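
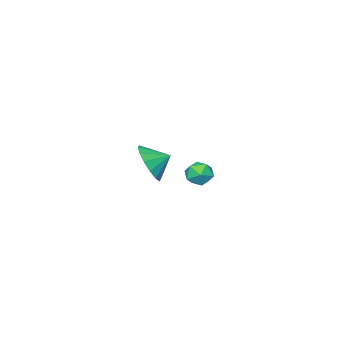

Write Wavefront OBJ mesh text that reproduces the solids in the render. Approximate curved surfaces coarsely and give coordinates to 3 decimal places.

v -2.219 -3.417 -2.532
v -1.784 -3.967 -2.171
v -3.236 -3.773 -1.849
v -2.801 -4.323 -1.488
v -2.667 -3.559 -1.346
v -2.039 -3.339 -1.768
v -2.981 -4.401 -2.252
v -2.353 -4.181 -2.674
v -2.255 -4.575 -1.998
v -2.061 -4.055 -1.438
v -2.959 -3.685 -2.582
v -2.765 -3.165 -2.022
v 3.442 -1.063 1.653
v 4.079 -0.994 2.522
v 2.758 -0.457 2.107
v 4.237 -0.57 2.193
v 4.181 -0.279 1.719
v 3.928 -0.197 1.228
v 3.544 -0.348 0.851
v 3.133 -0.69 0.688
v 2.804 -1.132 0.784
v 2.647 -1.556 1.113
v 2.702 -1.847 1.587
v 2.956 -1.929 2.079
v 3.34 -1.778 2.456
v 3.751 -1.436 2.619
f 1 12 6
f 1 6 2
f 1 2 8
f 1 8 11
f 1 11 12
f 2 6 10
f 6 12 5
f 12 11 3
f 11 8 7
f 8 2 9
f 4 10 5
f 4 5 3
f 4 3 7
f 4 7 9
f 4 9 10
f 5 10 6
f 3 5 12
f 7 3 11
f 9 7 8
f 10 9 2
f 14 13 16
f 14 16 15
f 16 13 17
f 16 17 15
f 17 13 18
f 17 18 15
f 18 13 19
f 18 19 15
f 19 13 20
f 19 20 15
f 20 13 21
f 20 21 15
f 21 13 22
f 21 22 15
f 22 13 23
f 22 23 15
f 23 13 24
f 23 24 15
f 24 13 25
f 24 25 15
f 25 13 26
f 25 26 15
f 26 13 14
f 26 14 15



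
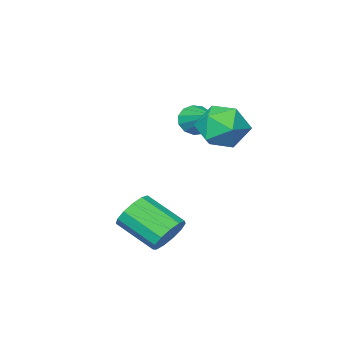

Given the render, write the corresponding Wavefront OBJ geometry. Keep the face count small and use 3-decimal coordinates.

v 3.089 1 -0.187
v 3.716 0.989 -0.651
v 4.297 -0.311 0.162
v 3.671 -0.3 0.627
v 3.818 1.248 -0.311
v 4.4 -0.052 0.502
v 3.689 1.428 0.068
v 4.271 0.128 0.882
v 3.37 1.472 0.367
v 3.951 0.172 1.181
v 2.961 1.366 0.49
v 3.543 0.066 1.303
v 2.593 1.144 0.398
v 3.175 -0.156 1.211
v 2.383 0.876 0.12
v 2.964 -0.424 0.934
v 2.397 0.648 -0.255
v 2.978 -0.652 0.559
v 2.631 0.531 -0.608
v 3.212 -0.769 0.205
v 3.01 0.563 -0.828
v 3.591 -0.737 -0.014
v 3.414 0.734 -0.844
v 3.996 -0.566 -0.03
v -0.324 0.767 3.775
v 0.389 0.724 3.047
v 0.371 -0.524 4.533
v 1.084 -0.567 3.805
v 1.072 0.214 4.46
v 0.642 1.012 3.992
v 0.118 -0.812 3.588
v -0.312 -0.014 3.12
v 0.662 -0.252 2.931
v 1.252 0.382 3.471
v -0.492 -0.182 4.109
v 0.098 0.452 4.649
v -0.521 -2.755 2.95
v -0.215 -3.076 3.452
v -0.159 -1.065 3.81
v 0.052 -3.002 3.195
v 0.136 -2.85 2.86
v 0.012 -2.667 2.554
v -0.281 -2.513 2.373
v -0.651 -2.435 2.376
v -0.979 -2.459 2.561
v -1.162 -2.576 2.869
v -1.141 -2.751 3.204
v -0.924 -2.927 3.457
v -0.578 -3.048 3.55
f 2 1 5
f 2 5 3
f 3 5 6
f 3 6 4
f 5 1 7
f 5 7 6
f 6 7 8
f 6 8 4
f 7 1 9
f 7 9 8
f 8 9 10
f 8 10 4
f 9 1 11
f 9 11 10
f 10 11 12
f 10 12 4
f 11 1 13
f 11 13 12
f 12 13 14
f 12 14 4
f 13 1 15
f 13 15 14
f 14 15 16
f 14 16 4
f 15 1 17
f 15 17 16
f 16 17 18
f 16 18 4
f 17 1 19
f 17 19 18
f 18 19 20
f 18 20 4
f 19 1 21
f 19 21 20
f 20 21 22
f 20 22 4
f 21 1 23
f 21 23 22
f 22 23 24
f 22 24 4
f 23 1 2
f 23 2 24
f 24 2 3
f 24 3 4
f 25 36 30
f 25 30 26
f 25 26 32
f 25 32 35
f 25 35 36
f 26 30 34
f 30 36 29
f 36 35 27
f 35 32 31
f 32 26 33
f 28 34 29
f 28 29 27
f 28 27 31
f 28 31 33
f 28 33 34
f 29 34 30
f 27 29 36
f 31 27 35
f 33 31 32
f 34 33 26
f 38 37 40
f 38 40 39
f 40 37 41
f 40 41 39
f 41 37 42
f 41 42 39
f 42 37 43
f 42 43 39
f 43 37 44
f 43 44 39
f 44 37 45
f 44 45 39
f 45 37 46
f 45 46 39
f 46 37 47
f 46 47 39
f 47 37 48
f 47 48 39
f 48 37 49
f 48 49 39
f 49 37 38
f 49 38 39



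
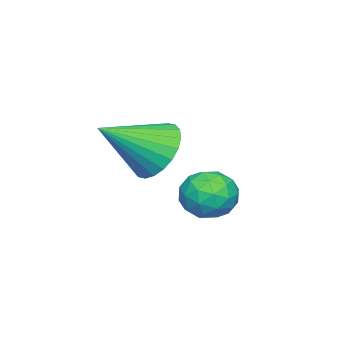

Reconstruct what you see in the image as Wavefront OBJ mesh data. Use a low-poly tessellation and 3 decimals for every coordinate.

v 0.089 -1.571 -3.229
v 0.526 -1.893 -4.069
v 1.291 -2.649 -2.191
v 0.74 -1.577 -3.989
v 0.854 -1.259 -3.792
v 0.852 -0.99 -3.51
v 0.734 -0.809 -3.185
v 0.517 -0.744 -2.867
v 0.236 -0.805 -2.604
v -0.069 -0.982 -2.437
v -0.349 -1.25 -2.39
v -0.562 -1.566 -2.47
v -0.677 -1.883 -2.667
v -0.675 -2.153 -2.949
v -0.557 -2.334 -3.273
v -0.34 -2.399 -3.591
v -0.058 -2.338 -3.854
v 0.246 -2.16 -4.022
v 1.978 1.328 -4.172
v 2.357 1.5 -3.489
v 1.723 0.14 -3.731
v 2.102 0.312 -3.048
v 1.406 0.667 -3.219
v 1.564 1.401 -3.492
v 2.516 0.239 -3.728
v 2.674 0.973 -4.001
v 2.689 0.827 -3.215
v 2.004 1.091 -2.901
v 2.076 0.549 -4.319
v 1.391 0.813 -4.005
v 2.19 1.518 -3.869
v 1.89 0.122 -3.351
v 1.481 0.33 -3.451
v 1.704 0.431 -3.05
v 1.724 1.46 -3.871
v 1.947 1.561 -3.47
v 1.388 1.071 -3.311
v 2.133 0.079 -3.75
v 2.356 0.18 -3.349
v 2.376 1.209 -4.17
v 2.599 1.31 -3.769
v 2.692 0.569 -3.909
v 2.608 1.224 -3.307
v 2.458 0.525 -3.048
v 2.701 0.483 -3.448
v 2.794 0.914 -3.608
v 2.205 1.379 -3.122
v 2.055 0.68 -2.863
v 1.646 0.889 -2.963
v 1.739 1.321 -3.124
v 2.401 0.983 -2.961
v 2.025 0.96 -4.357
v 1.875 0.261 -4.098
v 2.341 0.319 -4.096
v 2.434 0.751 -4.257
v 1.622 1.115 -4.172
v 1.472 0.416 -3.913
v 1.286 0.726 -3.612
v 1.379 1.157 -3.772
v 1.679 0.657 -4.259
f 2 1 4
f 2 4 3
f 4 1 5
f 4 5 3
f 5 1 6
f 5 6 3
f 6 1 7
f 6 7 3
f 7 1 8
f 7 8 3
f 8 1 9
f 8 9 3
f 9 1 10
f 9 10 3
f 10 1 11
f 10 11 3
f 11 1 12
f 11 12 3
f 12 1 13
f 12 13 3
f 13 1 14
f 13 14 3
f 14 1 15
f 14 15 3
f 15 1 16
f 15 16 3
f 16 1 17
f 16 17 3
f 17 1 18
f 17 18 3
f 18 1 2
f 18 2 3
f 19 56 35
f 56 30 59
f 35 59 24
f 56 59 35
f 19 35 31
f 35 24 36
f 31 36 20
f 35 36 31
f 19 31 40
f 31 20 41
f 40 41 26
f 31 41 40
f 19 40 52
f 40 26 55
f 52 55 29
f 40 55 52
f 19 52 56
f 52 29 60
f 56 60 30
f 52 60 56
f 20 36 47
f 36 24 50
f 47 50 28
f 36 50 47
f 24 59 37
f 59 30 58
f 37 58 23
f 59 58 37
f 30 60 57
f 60 29 53
f 57 53 21
f 60 53 57
f 29 55 54
f 55 26 42
f 54 42 25
f 55 42 54
f 26 41 46
f 41 20 43
f 46 43 27
f 41 43 46
f 22 48 34
f 48 28 49
f 34 49 23
f 48 49 34
f 22 34 32
f 34 23 33
f 32 33 21
f 34 33 32
f 22 32 39
f 32 21 38
f 39 38 25
f 32 38 39
f 22 39 44
f 39 25 45
f 44 45 27
f 39 45 44
f 22 44 48
f 44 27 51
f 48 51 28
f 44 51 48
f 23 49 37
f 49 28 50
f 37 50 24
f 49 50 37
f 21 33 57
f 33 23 58
f 57 58 30
f 33 58 57
f 25 38 54
f 38 21 53
f 54 53 29
f 38 53 54
f 27 45 46
f 45 25 42
f 46 42 26
f 45 42 46
f 28 51 47
f 51 27 43
f 47 43 20
f 51 43 47



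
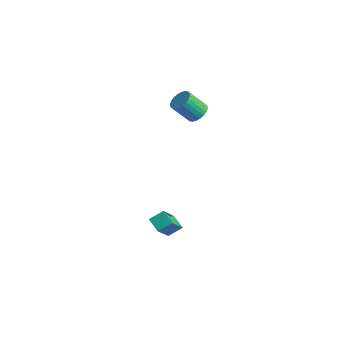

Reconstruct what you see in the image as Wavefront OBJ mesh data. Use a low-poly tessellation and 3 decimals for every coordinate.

v 1.161 3.376 2.389
v 1.591 3.64 2.799
v 1.009 2.968 3.841
v 0.579 2.704 3.431
v 1.404 3.812 2.806
v 0.822 3.139 3.848
v 1.18 3.917 2.749
v 0.598 3.245 3.791
v 0.954 3.94 2.637
v 0.372 3.268 3.679
v 0.759 3.877 2.488
v 0.177 3.205 3.53
v 0.625 3.738 2.323
v 0.043 3.066 3.365
v 0.573 3.544 2.169
v -0.009 2.871 3.211
v 0.61 3.324 2.048
v 0.028 2.652 3.09
v 0.731 3.112 1.979
v 0.149 2.44 3.021
v 0.918 2.941 1.972
v 0.336 2.268 3.014
v 1.142 2.835 2.029
v 0.56 2.163 3.071
v 1.368 2.812 2.141
v 0.786 2.14 3.183
v 1.563 2.875 2.29
v 0.981 2.203 3.332
v 1.697 3.014 2.455
v 1.115 2.342 3.497
v 1.749 3.209 2.609
v 1.167 2.536 3.651
v 1.712 3.428 2.73
v 1.13 2.756 3.772
v 2.401 -1.186 -2.513
v 2.714 -0.497 -2.084
v 1.79 0.109 -4.144
v 2.103 0.797 -3.715
v 3.157 -1.297 -2.885
v 3.47 -0.609 -2.456
v 2.546 -0.003 -4.516
v 2.859 0.686 -4.087
f 2 1 5
f 2 5 3
f 3 5 6
f 3 6 4
f 5 1 7
f 5 7 6
f 6 7 8
f 6 8 4
f 7 1 9
f 7 9 8
f 8 9 10
f 8 10 4
f 9 1 11
f 9 11 10
f 10 11 12
f 10 12 4
f 11 1 13
f 11 13 12
f 12 13 14
f 12 14 4
f 13 1 15
f 13 15 14
f 14 15 16
f 14 16 4
f 15 1 17
f 15 17 16
f 16 17 18
f 16 18 4
f 17 1 19
f 17 19 18
f 18 19 20
f 18 20 4
f 19 1 21
f 19 21 20
f 20 21 22
f 20 22 4
f 21 1 23
f 21 23 22
f 22 23 24
f 22 24 4
f 23 1 25
f 23 25 24
f 24 25 26
f 24 26 4
f 25 1 27
f 25 27 26
f 26 27 28
f 26 28 4
f 27 1 29
f 27 29 28
f 28 29 30
f 28 30 4
f 29 1 31
f 29 31 30
f 30 31 32
f 30 32 4
f 31 1 33
f 31 33 32
f 32 33 34
f 32 34 4
f 33 1 2
f 33 2 34
f 34 2 3
f 34 3 4
f 36 38 35
f 39 36 35
f 35 38 37
f 37 39 35
f 36 42 38
f 40 36 39
f 40 42 36
f 38 42 37
f 41 39 37
f 37 42 41
f 41 40 39
f 42 40 41



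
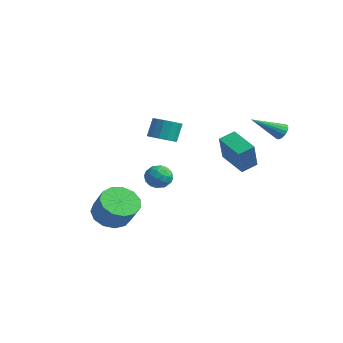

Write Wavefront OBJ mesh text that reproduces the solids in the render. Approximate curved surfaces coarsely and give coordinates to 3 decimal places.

v -1.03 -0.286 1.14
v -0.538 -0.814 1.463
v -0.719 -0.322 2.543
v -1.21 0.206 2.22
v -0.301 -0.498 1.359
v -0.481 -0.006 2.438
v -0.258 -0.125 1.196
v -0.439 0.367 2.275
v -0.423 0.205 1.018
v -0.603 0.697 2.098
v -0.75 0.403 0.873
v -0.93 0.895 1.953
v -1.152 0.416 0.8
v -1.332 0.908 1.879
v -1.521 0.242 0.817
v -1.702 0.734 1.897
v -1.759 -0.074 0.922
v -1.939 0.418 2.001
v -1.801 -0.447 1.085
v -1.982 0.045 2.164
v -1.637 -0.777 1.262
v -1.817 -0.285 2.342
v -1.31 -0.975 1.407
v -1.49 -0.483 2.487
v -0.908 -0.988 1.481
v -1.088 -0.496 2.56
v -3.115 1.509 -1.98
v -2.62 0.918 -2.261
v -3.94 1.302 -2.999
v -3.445 0.711 -3.28
v -3.866 0.597 -2.585
v -3.356 0.725 -1.956
v -3.204 1.495 -3.304
v -2.694 1.623 -2.675
v -2.675 0.91 -3.08
v -3.084 0.355 -2.635
v -3.476 1.865 -2.625
v -3.885 1.31 -2.18
v -2.795 1.232 -2.031
v -3.765 0.988 -3.229
v -4.013 0.921 -2.82
v -3.722 0.574 -2.986
v -3.228 1.118 -1.852
v -2.937 0.771 -2.017
v -3.669 0.582 -2.207
v -3.623 1.449 -3.243
v -3.332 1.102 -3.408
v -2.838 1.646 -2.274
v -2.547 1.299 -2.44
v -2.891 1.638 -3.053
v -2.536 0.88 -2.678
v -3.021 0.758 -3.276
v -2.88 1.219 -3.291
v -2.58 1.294 -2.921
v -2.777 0.554 -2.417
v -3.262 0.432 -3.015
v -3.509 0.365 -2.607
v -3.209 0.44 -2.237
v -2.809 0.549 -2.897
v -3.298 1.788 -2.245
v -3.783 1.666 -2.843
v -3.351 1.78 -3.023
v -3.051 1.855 -2.653
v -3.539 1.462 -1.984
v -4.024 1.34 -2.582
v -3.98 0.926 -2.339
v -3.68 1.001 -1.969
v -3.751 1.671 -2.363
v 3.927 3.478 2.305
v 4.101 3.699 2.742
v 3.313 2.002 3.295
v 3.867 3.782 2.722
v 3.647 3.796 2.606
v 3.491 3.737 2.422
v 3.435 3.619 2.21
v 3.492 3.468 2.02
v 3.648 3.319 1.896
v 3.868 3.207 1.865
v 4.101 3.157 1.935
v 4.295 3.18 2.09
v 4.404 3.272 2.294
v 4.404 3.41 2.5
v 4.295 3.565 2.662
v -1.347 -3.2 -3.508
v -0.549 -3.537 -4.169
v 0.425 -3.616 -2.953
v -0.373 -3.28 -2.292
v -0.515 -2.924 -4.156
v 0.459 -3.003 -2.94
v -0.746 -2.398 -3.937
v 0.228 -2.478 -2.721
v -1.168 -2.128 -3.582
v -0.194 -2.207 -2.366
v -1.646 -2.198 -3.203
v -0.672 -2.277 -1.987
v -2.03 -2.586 -2.921
v -1.056 -2.665 -1.705
v -2.196 -3.169 -2.826
v -1.222 -3.248 -1.61
v -2.093 -3.762 -2.947
v -1.12 -3.842 -1.731
v -1.754 -4.177 -3.246
v -0.78 -4.256 -2.03
v -1.285 -4.282 -3.629
v -0.311 -4.361 -2.412
v -0.835 -4.043 -3.973
v 0.139 -4.122 -2.757
v 1.139 1.927 0.067
v 1.746 1.227 1.657
v 1.247 2.814 0.417
v 1.854 2.115 2.006
v 2.686 1.965 -0.506
v 3.293 1.266 1.083
v 2.794 2.853 -0.157
v 3.401 2.153 1.433
f 2 1 5
f 2 5 3
f 3 5 6
f 3 6 4
f 5 1 7
f 5 7 6
f 6 7 8
f 6 8 4
f 7 1 9
f 7 9 8
f 8 9 10
f 8 10 4
f 9 1 11
f 9 11 10
f 10 11 12
f 10 12 4
f 11 1 13
f 11 13 12
f 12 13 14
f 12 14 4
f 13 1 15
f 13 15 14
f 14 15 16
f 14 16 4
f 15 1 17
f 15 17 16
f 16 17 18
f 16 18 4
f 17 1 19
f 17 19 18
f 18 19 20
f 18 20 4
f 19 1 21
f 19 21 20
f 20 21 22
f 20 22 4
f 21 1 23
f 21 23 22
f 22 23 24
f 22 24 4
f 23 1 25
f 23 25 24
f 24 25 26
f 24 26 4
f 25 1 2
f 25 2 26
f 26 2 3
f 26 3 4
f 27 64 43
f 64 38 67
f 43 67 32
f 64 67 43
f 27 43 39
f 43 32 44
f 39 44 28
f 43 44 39
f 27 39 48
f 39 28 49
f 48 49 34
f 39 49 48
f 27 48 60
f 48 34 63
f 60 63 37
f 48 63 60
f 27 60 64
f 60 37 68
f 64 68 38
f 60 68 64
f 28 44 55
f 44 32 58
f 55 58 36
f 44 58 55
f 32 67 45
f 67 38 66
f 45 66 31
f 67 66 45
f 38 68 65
f 68 37 61
f 65 61 29
f 68 61 65
f 37 63 62
f 63 34 50
f 62 50 33
f 63 50 62
f 34 49 54
f 49 28 51
f 54 51 35
f 49 51 54
f 30 56 42
f 56 36 57
f 42 57 31
f 56 57 42
f 30 42 40
f 42 31 41
f 40 41 29
f 42 41 40
f 30 40 47
f 40 29 46
f 47 46 33
f 40 46 47
f 30 47 52
f 47 33 53
f 52 53 35
f 47 53 52
f 30 52 56
f 52 35 59
f 56 59 36
f 52 59 56
f 31 57 45
f 57 36 58
f 45 58 32
f 57 58 45
f 29 41 65
f 41 31 66
f 65 66 38
f 41 66 65
f 33 46 62
f 46 29 61
f 62 61 37
f 46 61 62
f 35 53 54
f 53 33 50
f 54 50 34
f 53 50 54
f 36 59 55
f 59 35 51
f 55 51 28
f 59 51 55
f 70 69 72
f 70 72 71
f 72 69 73
f 72 73 71
f 73 69 74
f 73 74 71
f 74 69 75
f 74 75 71
f 75 69 76
f 75 76 71
f 76 69 77
f 76 77 71
f 77 69 78
f 77 78 71
f 78 69 79
f 78 79 71
f 79 69 80
f 79 80 71
f 80 69 81
f 80 81 71
f 81 69 82
f 81 82 71
f 82 69 83
f 82 83 71
f 83 69 70
f 83 70 71
f 85 84 88
f 85 88 86
f 86 88 89
f 86 89 87
f 88 84 90
f 88 90 89
f 89 90 91
f 89 91 87
f 90 84 92
f 90 92 91
f 91 92 93
f 91 93 87
f 92 84 94
f 92 94 93
f 93 94 95
f 93 95 87
f 94 84 96
f 94 96 95
f 95 96 97
f 95 97 87
f 96 84 98
f 96 98 97
f 97 98 99
f 97 99 87
f 98 84 100
f 98 100 99
f 99 100 101
f 99 101 87
f 100 84 102
f 100 102 101
f 101 102 103
f 101 103 87
f 102 84 104
f 102 104 103
f 103 104 105
f 103 105 87
f 104 84 106
f 104 106 105
f 105 106 107
f 105 107 87
f 106 84 85
f 106 85 107
f 107 85 86
f 107 86 87
f 109 111 108
f 112 109 108
f 108 111 110
f 110 112 108
f 109 115 111
f 113 109 112
f 113 115 109
f 111 115 110
f 114 112 110
f 110 115 114
f 114 113 112
f 115 113 114



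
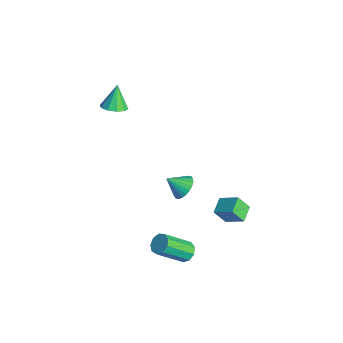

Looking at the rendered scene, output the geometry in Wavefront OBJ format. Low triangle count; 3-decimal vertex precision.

v 3.96 -0.341 -4.478
v 4.367 -0.653 -4.79
v 4.306 -2.051 -3.475
v 3.9 -1.739 -3.162
v 4.555 -0.408 -4.521
v 4.494 -1.805 -3.205
v 4.465 -0.131 -4.231
v 4.405 -1.528 -2.916
v 4.139 0.047 -4.057
v 4.079 -1.35 -2.741
v 3.73 0.044 -4.08
v 3.669 -1.354 -2.764
v 3.428 -0.14 -4.288
v 3.367 -1.537 -2.973
v 3.375 -0.418 -4.586
v 3.314 -1.815 -3.27
v 3.596 -0.66 -4.833
v 3.536 -2.057 -3.517
v 3.988 -0.753 -4.914
v 3.927 -2.15 -3.598
v 1.748 0.467 -1.584
v 2.237 0.711 -1.084
v 1.392 -0.307 -0.856
v 2.007 0.875 -1.023
v 1.738 0.976 -1.047
v 1.47 1 -1.153
v 1.245 0.943 -1.324
v 1.096 0.813 -1.535
v 1.047 0.631 -1.753
v 1.105 0.423 -1.946
v 1.26 0.222 -2.083
v 1.49 0.059 -2.144
v 1.759 -0.043 -2.12
v 2.027 -0.067 -2.014
v 2.252 -0.009 -1.843
v 2.401 0.12 -1.632
v 2.45 0.303 -1.414
v 2.392 0.51 -1.221
v -2.215 -1.608 2.19
v -1.837 -0.997 2.145
v -2.705 -1.212 3.43
v -2.237 -0.925 1.964
v -2.628 -1.113 1.869
v -2.862 -1.491 1.897
v -2.849 -1.913 2.037
v -2.594 -2.219 2.236
v -2.194 -2.291 2.417
v -1.802 -2.102 2.511
v -1.568 -1.725 2.483
v -1.581 -1.303 2.343
v 3.619 1.932 -3.259
v 3.411 1.375 -2.406
v 2.94 2.552 -3.021
v 2.731 1.994 -2.168
v 4.409 2.566 -2.652
v 4.2 2.008 -1.799
v 3.729 3.185 -2.414
v 3.521 2.628 -1.561
f 2 1 5
f 2 5 3
f 3 5 6
f 3 6 4
f 5 1 7
f 5 7 6
f 6 7 8
f 6 8 4
f 7 1 9
f 7 9 8
f 8 9 10
f 8 10 4
f 9 1 11
f 9 11 10
f 10 11 12
f 10 12 4
f 11 1 13
f 11 13 12
f 12 13 14
f 12 14 4
f 13 1 15
f 13 15 14
f 14 15 16
f 14 16 4
f 15 1 17
f 15 17 16
f 16 17 18
f 16 18 4
f 17 1 19
f 17 19 18
f 18 19 20
f 18 20 4
f 19 1 2
f 19 2 20
f 20 2 3
f 20 3 4
f 22 21 24
f 22 24 23
f 24 21 25
f 24 25 23
f 25 21 26
f 25 26 23
f 26 21 27
f 26 27 23
f 27 21 28
f 27 28 23
f 28 21 29
f 28 29 23
f 29 21 30
f 29 30 23
f 30 21 31
f 30 31 23
f 31 21 32
f 31 32 23
f 32 21 33
f 32 33 23
f 33 21 34
f 33 34 23
f 34 21 35
f 34 35 23
f 35 21 36
f 35 36 23
f 36 21 37
f 36 37 23
f 37 21 38
f 37 38 23
f 38 21 22
f 38 22 23
f 40 39 42
f 40 42 41
f 42 39 43
f 42 43 41
f 43 39 44
f 43 44 41
f 44 39 45
f 44 45 41
f 45 39 46
f 45 46 41
f 46 39 47
f 46 47 41
f 47 39 48
f 47 48 41
f 48 39 49
f 48 49 41
f 49 39 50
f 49 50 41
f 50 39 40
f 50 40 41
f 52 54 51
f 55 52 51
f 51 54 53
f 53 55 51
f 52 58 54
f 56 52 55
f 56 58 52
f 54 58 53
f 57 55 53
f 53 58 57
f 57 56 55
f 58 56 57



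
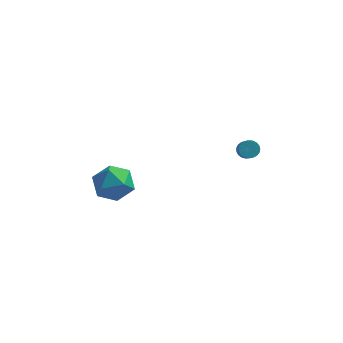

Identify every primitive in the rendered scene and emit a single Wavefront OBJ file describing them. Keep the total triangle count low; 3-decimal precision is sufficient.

v 3.052 1.905 1.148
v 3.552 1.862 0.976
v 3.847 0.631 2.14
v 3.348 0.675 2.312
v 3.57 2.016 1.133
v 3.866 0.785 2.297
v 3.5 2.15 1.293
v 3.795 0.919 2.457
v 3.352 2.242 1.427
v 3.647 1.011 2.592
v 3.152 2.276 1.514
v 3.447 1.045 2.678
v 2.935 2.245 1.537
v 3.23 1.014 2.701
v 2.738 2.156 1.493
v 3.033 0.925 2.657
v 2.595 2.024 1.389
v 2.891 0.793 2.553
v 2.532 1.871 1.244
v 2.828 0.64 2.408
v 2.559 1.724 1.081
v 2.854 0.493 2.246
v 2.671 1.609 0.931
v 2.966 0.378 2.095
v 2.848 1.544 0.818
v 3.144 0.313 1.982
v 3.062 1.543 0.762
v 3.357 0.312 1.926
v 3.273 1.603 0.772
v 3.569 0.372 1.937
v 3.446 1.717 0.848
v 3.742 0.486 2.012
v -3.837 1.14 -0.536
v -3.033 1.193 -1.423
v -3.887 -0.793 -0.697
v -3.083 -0.74 -1.584
v -2.756 -0.47 -0.463
v -2.725 0.724 -0.364
v -4.195 -0.324 -1.756
v -4.164 0.87 -1.657
v -3.254 0.288 -2.178
v -2.365 0.198 -1.379
v -4.555 0.202 -0.741
v -3.666 0.112 0.058
f 2 1 5
f 2 5 3
f 3 5 6
f 3 6 4
f 5 1 7
f 5 7 6
f 6 7 8
f 6 8 4
f 7 1 9
f 7 9 8
f 8 9 10
f 8 10 4
f 9 1 11
f 9 11 10
f 10 11 12
f 10 12 4
f 11 1 13
f 11 13 12
f 12 13 14
f 12 14 4
f 13 1 15
f 13 15 14
f 14 15 16
f 14 16 4
f 15 1 17
f 15 17 16
f 16 17 18
f 16 18 4
f 17 1 19
f 17 19 18
f 18 19 20
f 18 20 4
f 19 1 21
f 19 21 20
f 20 21 22
f 20 22 4
f 21 1 23
f 21 23 22
f 22 23 24
f 22 24 4
f 23 1 25
f 23 25 24
f 24 25 26
f 24 26 4
f 25 1 27
f 25 27 26
f 26 27 28
f 26 28 4
f 27 1 29
f 27 29 28
f 28 29 30
f 28 30 4
f 29 1 31
f 29 31 30
f 30 31 32
f 30 32 4
f 31 1 2
f 31 2 32
f 32 2 3
f 32 3 4
f 33 44 38
f 33 38 34
f 33 34 40
f 33 40 43
f 33 43 44
f 34 38 42
f 38 44 37
f 44 43 35
f 43 40 39
f 40 34 41
f 36 42 37
f 36 37 35
f 36 35 39
f 36 39 41
f 36 41 42
f 37 42 38
f 35 37 44
f 39 35 43
f 41 39 40
f 42 41 34



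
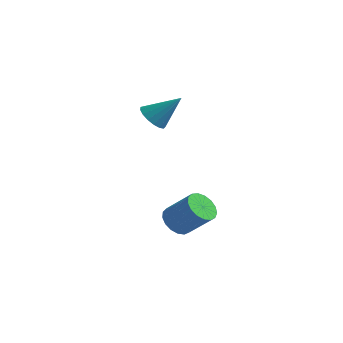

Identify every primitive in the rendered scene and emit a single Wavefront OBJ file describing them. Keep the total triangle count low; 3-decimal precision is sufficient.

v -1.775 -2.327 2.742
v -1.117 -2.424 2.196
v -0.585 -1.673 4.058
v -1.249 -2.041 2.125
v -1.501 -1.723 2.195
v -1.816 -1.544 2.39
v -2.121 -1.544 2.666
v -2.347 -1.724 2.96
v -2.442 -2.042 3.204
v -2.384 -2.425 3.342
v -2.186 -2.786 3.342
v -1.894 -3.042 3.206
v -1.574 -3.134 2.963
v -1.301 -3.041 2.669
v -1.136 -2.785 2.393
v 0.244 -3.535 -3.215
v 0.75 -3.032 -3.764
v 2.081 -2.942 -2.454
v 1.576 -3.445 -1.905
v 0.516 -2.744 -3.546
v 1.847 -2.653 -2.236
v 0.219 -2.636 -3.252
v 1.551 -2.546 -1.942
v -0.071 -2.735 -2.95
v 1.261 -2.644 -1.64
v -0.289 -3.017 -2.708
v 1.042 -2.926 -1.398
v -0.386 -3.418 -2.583
v 0.946 -3.327 -1.273
v -0.337 -3.846 -2.602
v 0.994 -3.755 -1.292
v -0.156 -4.202 -2.762
v 1.176 -4.111 -1.452
v 0.117 -4.406 -3.025
v 1.449 -4.315 -1.716
v 0.419 -4.41 -3.332
v 1.751 -4.32 -2.023
v 0.681 -4.214 -3.612
v 2.013 -4.124 -2.303
v 0.843 -3.863 -3.801
v 2.175 -3.772 -2.492
v 0.868 -3.436 -3.856
v 2.2 -3.345 -2.546
f 2 1 4
f 2 4 3
f 4 1 5
f 4 5 3
f 5 1 6
f 5 6 3
f 6 1 7
f 6 7 3
f 7 1 8
f 7 8 3
f 8 1 9
f 8 9 3
f 9 1 10
f 9 10 3
f 10 1 11
f 10 11 3
f 11 1 12
f 11 12 3
f 12 1 13
f 12 13 3
f 13 1 14
f 13 14 3
f 14 1 15
f 14 15 3
f 15 1 2
f 15 2 3
f 17 16 20
f 17 20 18
f 18 20 21
f 18 21 19
f 20 16 22
f 20 22 21
f 21 22 23
f 21 23 19
f 22 16 24
f 22 24 23
f 23 24 25
f 23 25 19
f 24 16 26
f 24 26 25
f 25 26 27
f 25 27 19
f 26 16 28
f 26 28 27
f 27 28 29
f 27 29 19
f 28 16 30
f 28 30 29
f 29 30 31
f 29 31 19
f 30 16 32
f 30 32 31
f 31 32 33
f 31 33 19
f 32 16 34
f 32 34 33
f 33 34 35
f 33 35 19
f 34 16 36
f 34 36 35
f 35 36 37
f 35 37 19
f 36 16 38
f 36 38 37
f 37 38 39
f 37 39 19
f 38 16 40
f 38 40 39
f 39 40 41
f 39 41 19
f 40 16 42
f 40 42 41
f 41 42 43
f 41 43 19
f 42 16 17
f 42 17 43
f 43 17 18
f 43 18 19



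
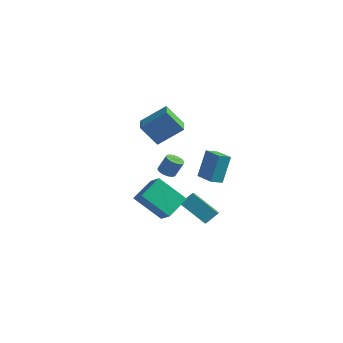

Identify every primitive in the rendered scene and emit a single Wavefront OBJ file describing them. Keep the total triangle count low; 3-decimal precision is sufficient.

v -2.876 3.696 -4.281
v -2.33 3.807 -4.529
v -1.897 4.094 -3.447
v -2.444 3.984 -3.199
v -2.482 4.083 -4.541
v -2.05 4.37 -3.459
v -2.74 4.256 -4.484
v -2.308 4.543 -3.402
v -3.035 4.278 -4.372
v -2.602 4.565 -3.29
v -3.287 4.145 -4.236
v -2.854 4.432 -3.154
v -3.429 3.892 -4.112
v -2.996 4.179 -3.03
v -3.423 3.586 -4.033
v -2.99 3.873 -2.951
v -3.27 3.31 -4.021
v -2.838 3.597 -2.939
v -3.012 3.137 -4.078
v -2.58 3.424 -2.996
v -2.718 3.115 -4.19
v -2.285 3.402 -3.108
v -2.466 3.248 -4.326
v -2.033 3.535 -3.244
v -2.324 3.501 -4.45
v -1.891 3.788 -3.368
v 0.934 1.428 -2.415
v 1.008 2.159 -0.609
v 1.269 2.137 -2.716
v 1.343 2.868 -0.91
v 2.217 0.892 -2.25
v 2.291 1.623 -0.444
v 2.552 1.601 -2.551
v 2.626 2.332 -0.745
v -2.099 -0.031 1.274
v -0.936 0.97 2.427
v -2.947 1.145 1.107
v -1.784 2.147 2.26
v -1.196 0.433 -0.04
v -0.033 1.435 1.113
v -2.044 1.61 -0.207
v -0.881 2.611 0.946
v 4.169 -2.558 -3.415
v 2.59 -2.754 -2.237
v 3.35 -1.199 -4.287
v 1.771 -1.395 -3.108
v 4.569 -1.905 -2.772
v 2.99 -2.101 -1.593
v 3.75 -0.546 -3.643
v 2.171 -0.742 -2.465
v 1.614 -5.011 -0.871
v 1.746 -3.544 -0.127
v 0.744 -4.583 -1.561
v 0.876 -3.116 -0.817
v 3.064 -4.404 -2.323
v 3.196 -2.937 -1.579
v 2.194 -3.976 -3.013
v 2.326 -2.509 -2.269
f 2 1 5
f 2 5 3
f 3 5 6
f 3 6 4
f 5 1 7
f 5 7 6
f 6 7 8
f 6 8 4
f 7 1 9
f 7 9 8
f 8 9 10
f 8 10 4
f 9 1 11
f 9 11 10
f 10 11 12
f 10 12 4
f 11 1 13
f 11 13 12
f 12 13 14
f 12 14 4
f 13 1 15
f 13 15 14
f 14 15 16
f 14 16 4
f 15 1 17
f 15 17 16
f 16 17 18
f 16 18 4
f 17 1 19
f 17 19 18
f 18 19 20
f 18 20 4
f 19 1 21
f 19 21 20
f 20 21 22
f 20 22 4
f 21 1 23
f 21 23 22
f 22 23 24
f 22 24 4
f 23 1 25
f 23 25 24
f 24 25 26
f 24 26 4
f 25 1 2
f 25 2 26
f 26 2 3
f 26 3 4
f 28 30 27
f 31 28 27
f 27 30 29
f 29 31 27
f 28 34 30
f 32 28 31
f 32 34 28
f 30 34 29
f 33 31 29
f 29 34 33
f 33 32 31
f 34 32 33
f 36 38 35
f 39 36 35
f 35 38 37
f 37 39 35
f 36 42 38
f 40 36 39
f 40 42 36
f 38 42 37
f 41 39 37
f 37 42 41
f 41 40 39
f 42 40 41
f 44 46 43
f 47 44 43
f 43 46 45
f 45 47 43
f 44 50 46
f 48 44 47
f 48 50 44
f 46 50 45
f 49 47 45
f 45 50 49
f 49 48 47
f 50 48 49
f 52 54 51
f 55 52 51
f 51 54 53
f 53 55 51
f 52 58 54
f 56 52 55
f 56 58 52
f 54 58 53
f 57 55 53
f 53 58 57
f 57 56 55
f 58 56 57



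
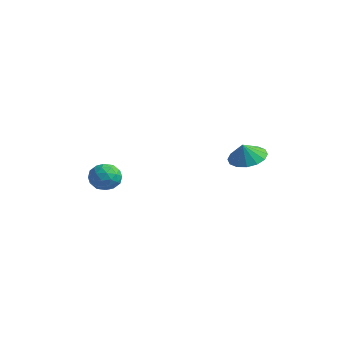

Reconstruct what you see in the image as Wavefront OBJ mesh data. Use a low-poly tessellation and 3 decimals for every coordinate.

v 3.412 3.9 2.683
v 4.394 4.21 2.701
v 3.528 3.48 3.617
v 4.119 4.612 2.917
v 3.654 4.824 3.07
v 3.125 4.788 3.119
v 2.672 4.515 3.052
v 2.418 4.076 2.886
v 2.43 3.591 2.666
v 2.705 3.189 2.45
v 3.17 2.977 2.297
v 3.699 3.012 2.248
v 4.152 3.286 2.315
v 4.406 3.724 2.481
v -3.458 0.142 -0.591
v -2.625 0.337 -0.185
v -3.835 -0.737 0.605
v -3.002 -0.542 1.011
v -3.658 0.135 0.927
v -3.425 0.678 0.188
v -3.035 -1.078 0.232
v -2.802 -0.535 -0.507
v -2.364 -0.417 0.323
v -2.749 0.333 0.753
v -3.711 -0.733 -0.333
v -4.096 0.017 0.097
v -3.008 0.317 -0.493
v -3.452 -0.717 0.913
v -3.837 -0.319 0.864
v -3.348 -0.204 1.102
v -3.479 0.517 -0.273
v -2.989 0.632 -0.035
v -3.596 0.513 0.619
v -3.471 -1.032 0.455
v -2.981 -0.917 0.693
v -3.112 -0.196 -0.682
v -2.623 -0.081 -0.444
v -2.864 -0.913 -0.199
v -2.366 -0.012 0.044
v -2.587 -0.529 0.747
v -2.606 -0.844 0.289
v -2.469 -0.525 -0.145
v -2.592 0.429 0.297
v -2.813 -0.088 1
v -3.199 0.31 0.951
v -3.062 0.629 0.516
v -2.438 -0.015 0.596
v -3.647 -0.312 -0.58
v -3.868 -0.829 0.123
v -3.398 -1.029 -0.096
v -3.261 -0.71 -0.531
v -3.873 0.129 -0.327
v -4.094 -0.388 0.376
v -3.991 0.125 0.565
v -3.854 0.444 0.131
v -4.022 -0.385 -0.176
f 2 1 4
f 2 4 3
f 4 1 5
f 4 5 3
f 5 1 6
f 5 6 3
f 6 1 7
f 6 7 3
f 7 1 8
f 7 8 3
f 8 1 9
f 8 9 3
f 9 1 10
f 9 10 3
f 10 1 11
f 10 11 3
f 11 1 12
f 11 12 3
f 12 1 13
f 12 13 3
f 13 1 14
f 13 14 3
f 14 1 2
f 14 2 3
f 15 52 31
f 52 26 55
f 31 55 20
f 52 55 31
f 15 31 27
f 31 20 32
f 27 32 16
f 31 32 27
f 15 27 36
f 27 16 37
f 36 37 22
f 27 37 36
f 15 36 48
f 36 22 51
f 48 51 25
f 36 51 48
f 15 48 52
f 48 25 56
f 52 56 26
f 48 56 52
f 16 32 43
f 32 20 46
f 43 46 24
f 32 46 43
f 20 55 33
f 55 26 54
f 33 54 19
f 55 54 33
f 26 56 53
f 56 25 49
f 53 49 17
f 56 49 53
f 25 51 50
f 51 22 38
f 50 38 21
f 51 38 50
f 22 37 42
f 37 16 39
f 42 39 23
f 37 39 42
f 18 44 30
f 44 24 45
f 30 45 19
f 44 45 30
f 18 30 28
f 30 19 29
f 28 29 17
f 30 29 28
f 18 28 35
f 28 17 34
f 35 34 21
f 28 34 35
f 18 35 40
f 35 21 41
f 40 41 23
f 35 41 40
f 18 40 44
f 40 23 47
f 44 47 24
f 40 47 44
f 19 45 33
f 45 24 46
f 33 46 20
f 45 46 33
f 17 29 53
f 29 19 54
f 53 54 26
f 29 54 53
f 21 34 50
f 34 17 49
f 50 49 25
f 34 49 50
f 23 41 42
f 41 21 38
f 42 38 22
f 41 38 42
f 24 47 43
f 47 23 39
f 43 39 16
f 47 39 43



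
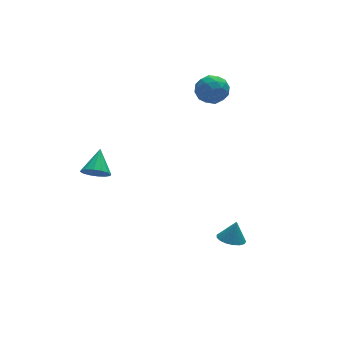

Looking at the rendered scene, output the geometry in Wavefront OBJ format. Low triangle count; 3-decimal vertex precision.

v 1.379 2.147 0.646
v 1.823 2.846 0.584
v 2.277 1.654 1.516
v 2.721 2.353 1.454
v 1.98 2.364 1.829
v 1.425 2.668 1.291
v 2.675 1.832 0.809
v 2.12 2.136 0.271
v 2.624 2.651 0.684
v 2.194 2.98 1.315
v 1.906 1.52 0.785
v 1.476 1.849 1.416
v 1.522 2.54 0.539
v 2.578 1.96 1.561
v 2.142 1.966 1.782
v 2.403 2.377 1.745
v 1.288 2.435 0.955
v 1.549 2.846 0.918
v 1.641 2.563 1.649
v 2.551 1.654 1.182
v 2.812 2.065 1.145
v 1.697 2.123 0.355
v 1.958 2.534 0.318
v 2.459 1.937 0.451
v 2.254 2.836 0.561
v 2.782 2.546 1.072
v 2.755 2.24 0.693
v 2.428 2.419 0.377
v 2.001 3.03 0.932
v 2.529 2.74 1.443
v 2.094 2.746 1.663
v 1.767 2.925 1.347
v 2.472 2.915 0.991
v 1.571 1.76 0.657
v 2.099 1.47 1.168
v 2.333 1.575 0.753
v 2.006 1.754 0.437
v 1.318 1.954 1.028
v 1.846 1.664 1.539
v 1.672 2.081 1.723
v 1.345 2.26 1.407
v 1.628 1.585 1.109
v 0.618 -3.588 -4.23
v 1.015 -4.101 -4.274
v 0.922 -3.432 -3.29
v 1.191 -3.862 -4.37
v 1.235 -3.561 -4.434
v 1.138 -3.266 -4.451
v 0.922 -3.045 -4.418
v 0.636 -2.948 -4.342
v 0.346 -2.997 -4.24
v 0.119 -3.182 -4.136
v 0.006 -3.46 -4.053
v 0.033 -3.767 -4.011
v 0.194 -4.033 -4.019
v 0.452 -4.197 -4.076
v 0.749 -4.221 -4.167
v -3.697 1.623 -2.582
v -3.096 1.264 -2.58
v -3.143 2.557 -1.798
v -3.071 1.487 -2.864
v -3.214 1.747 -3.073
v -3.486 1.973 -3.15
v -3.815 2.106 -3.075
v -4.112 2.109 -2.868
v -4.299 1.981 -2.584
v -4.324 1.758 -2.3
v -4.181 1.498 -2.091
v -3.909 1.272 -2.014
v -3.58 1.14 -2.089
v -3.283 1.137 -2.296
f 1 38 17
f 38 12 41
f 17 41 6
f 38 41 17
f 1 17 13
f 17 6 18
f 13 18 2
f 17 18 13
f 1 13 22
f 13 2 23
f 22 23 8
f 13 23 22
f 1 22 34
f 22 8 37
f 34 37 11
f 22 37 34
f 1 34 38
f 34 11 42
f 38 42 12
f 34 42 38
f 2 18 29
f 18 6 32
f 29 32 10
f 18 32 29
f 6 41 19
f 41 12 40
f 19 40 5
f 41 40 19
f 12 42 39
f 42 11 35
f 39 35 3
f 42 35 39
f 11 37 36
f 37 8 24
f 36 24 7
f 37 24 36
f 8 23 28
f 23 2 25
f 28 25 9
f 23 25 28
f 4 30 16
f 30 10 31
f 16 31 5
f 30 31 16
f 4 16 14
f 16 5 15
f 14 15 3
f 16 15 14
f 4 14 21
f 14 3 20
f 21 20 7
f 14 20 21
f 4 21 26
f 21 7 27
f 26 27 9
f 21 27 26
f 4 26 30
f 26 9 33
f 30 33 10
f 26 33 30
f 5 31 19
f 31 10 32
f 19 32 6
f 31 32 19
f 3 15 39
f 15 5 40
f 39 40 12
f 15 40 39
f 7 20 36
f 20 3 35
f 36 35 11
f 20 35 36
f 9 27 28
f 27 7 24
f 28 24 8
f 27 24 28
f 10 33 29
f 33 9 25
f 29 25 2
f 33 25 29
f 44 43 46
f 44 46 45
f 46 43 47
f 46 47 45
f 47 43 48
f 47 48 45
f 48 43 49
f 48 49 45
f 49 43 50
f 49 50 45
f 50 43 51
f 50 51 45
f 51 43 52
f 51 52 45
f 52 43 53
f 52 53 45
f 53 43 54
f 53 54 45
f 54 43 55
f 54 55 45
f 55 43 56
f 55 56 45
f 56 43 57
f 56 57 45
f 57 43 44
f 57 44 45
f 59 58 61
f 59 61 60
f 61 58 62
f 61 62 60
f 62 58 63
f 62 63 60
f 63 58 64
f 63 64 60
f 64 58 65
f 64 65 60
f 65 58 66
f 65 66 60
f 66 58 67
f 66 67 60
f 67 58 68
f 67 68 60
f 68 58 69
f 68 69 60
f 69 58 70
f 69 70 60
f 70 58 71
f 70 71 60
f 71 58 59
f 71 59 60



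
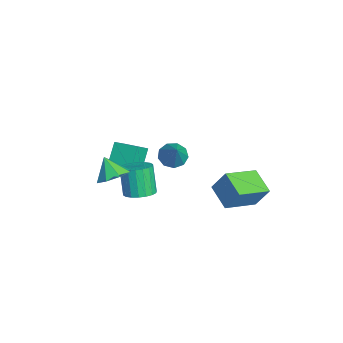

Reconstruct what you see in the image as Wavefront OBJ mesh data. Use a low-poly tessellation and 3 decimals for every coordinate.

v 0.455 0.392 -0.634
v 0.91 -0.146 -1.013
v 1.585 0.428 0.674
v 1.06 0.36 -1.157
v 0.926 0.881 -1.056
v 0.572 1.173 -0.758
v 0.163 1.1 -0.402
v -0.11 0.695 -0.155
v -0.119 0.148 -0.132
v 0.141 -0.285 -0.344
v 0.547 -0.401 -0.692
v 2.539 -2.875 -0.271
v 3.335 -3.338 0.034
v 1.901 -3.285 0.771
v 3.298 -2.64 0.286
v 2.817 -2.08 0.212
v 2.173 -1.985 -0.146
v 1.744 -2.411 -0.576
v 1.781 -3.109 -0.828
v 2.262 -3.669 -0.754
v 2.906 -3.764 -0.397
v -2.701 -2.114 -3.783
v -3.556 -1.632 -2.596
v -1.871 -0.982 -3.644
v -2.726 -0.501 -2.457
v -1.954 -2.759 -2.983
v -2.809 -2.278 -1.796
v -1.124 -1.628 -2.844
v -1.979 -1.146 -1.657
v 2.793 2.019 -1.45
v 3.126 2.666 -0.208
v 1.889 3.739 -2.104
v 2.222 4.386 -0.862
v 4.138 2.494 -2.058
v 4.471 3.141 -0.816
v 3.234 4.214 -2.712
v 3.567 4.861 -1.47
v 0.344 -1.324 -3.564
v 1.145 -1.482 -3.234
v 0.456 -1.574 -1.606
v -0.344 -1.416 -1.936
v 1.121 -1.091 -3.222
v 0.432 -1.184 -1.594
v 0.944 -0.746 -3.278
v 0.255 -0.839 -1.65
v 0.647 -0.516 -3.39
v -0.041 -0.609 -1.762
v 0.291 -0.446 -3.537
v -0.398 -0.538 -1.909
v -0.054 -0.549 -3.689
v -0.743 -0.642 -2.061
v -0.321 -0.806 -3.816
v -1.01 -0.899 -2.188
v -0.456 -1.166 -3.894
v -1.145 -1.258 -2.266
v -0.432 -1.556 -3.906
v -1.121 -1.649 -2.278
v -0.255 -1.901 -3.85
v -0.944 -1.994 -2.222
v 0.041 -2.131 -3.738
v -0.647 -2.224 -2.11
v 0.398 -2.202 -3.591
v -0.291 -2.294 -1.963
v 0.743 -2.098 -3.439
v 0.054 -2.191 -1.811
v 1.01 -1.841 -3.312
v 0.321 -1.934 -1.684
f 2 1 4
f 2 4 3
f 4 1 5
f 4 5 3
f 5 1 6
f 5 6 3
f 6 1 7
f 6 7 3
f 7 1 8
f 7 8 3
f 8 1 9
f 8 9 3
f 9 1 10
f 9 10 3
f 10 1 11
f 10 11 3
f 11 1 2
f 11 2 3
f 13 12 15
f 13 15 14
f 15 12 16
f 15 16 14
f 16 12 17
f 16 17 14
f 17 12 18
f 17 18 14
f 18 12 19
f 18 19 14
f 19 12 20
f 19 20 14
f 20 12 21
f 20 21 14
f 21 12 13
f 21 13 14
f 23 25 22
f 26 23 22
f 22 25 24
f 24 26 22
f 23 29 25
f 27 23 26
f 27 29 23
f 25 29 24
f 28 26 24
f 24 29 28
f 28 27 26
f 29 27 28
f 31 33 30
f 34 31 30
f 30 33 32
f 32 34 30
f 31 37 33
f 35 31 34
f 35 37 31
f 33 37 32
f 36 34 32
f 32 37 36
f 36 35 34
f 37 35 36
f 39 38 42
f 39 42 40
f 40 42 43
f 40 43 41
f 42 38 44
f 42 44 43
f 43 44 45
f 43 45 41
f 44 38 46
f 44 46 45
f 45 46 47
f 45 47 41
f 46 38 48
f 46 48 47
f 47 48 49
f 47 49 41
f 48 38 50
f 48 50 49
f 49 50 51
f 49 51 41
f 50 38 52
f 50 52 51
f 51 52 53
f 51 53 41
f 52 38 54
f 52 54 53
f 53 54 55
f 53 55 41
f 54 38 56
f 54 56 55
f 55 56 57
f 55 57 41
f 56 38 58
f 56 58 57
f 57 58 59
f 57 59 41
f 58 38 60
f 58 60 59
f 59 60 61
f 59 61 41
f 60 38 62
f 60 62 61
f 61 62 63
f 61 63 41
f 62 38 64
f 62 64 63
f 63 64 65
f 63 65 41
f 64 38 66
f 64 66 65
f 65 66 67
f 65 67 41
f 66 38 39
f 66 39 67
f 67 39 40
f 67 40 41



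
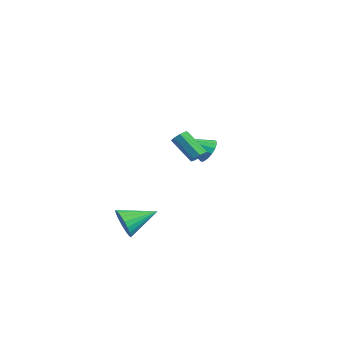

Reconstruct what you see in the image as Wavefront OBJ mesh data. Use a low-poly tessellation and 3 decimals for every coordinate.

v 2.6 -4.925 -2.286
v 3.16 -4.794 -3.14
v 3.12 -3.035 -1.654
v 2.777 -4.648 -3.262
v 2.362 -4.55 -3.215
v 1.989 -4.516 -3.007
v 1.722 -4.554 -2.675
v 1.606 -4.655 -2.275
v 1.662 -4.804 -1.877
v 1.881 -4.973 -1.55
v 2.223 -5.134 -1.35
v 2.631 -5.259 -1.312
v 3.034 -5.326 -1.442
v 3.361 -5.324 -1.718
v 3.557 -5.253 -2.092
v 3.587 -5.125 -2.5
v 3.447 -4.963 -2.87
v -1.312 3.458 -0.273
v -0.611 2.934 -0.486
v -2.148 1.882 0.853
v -0.488 3.129 -0.122
v -0.553 3.399 0.207
v -0.792 3.682 0.426
v -1.15 3.915 0.485
v -1.545 4.042 0.37
v -1.887 4.036 0.107
v -2.097 3.897 -0.242
v -2.127 3.658 -0.599
v -1.97 3.372 -0.881
v -1.662 3.107 -1.024
v -1.274 2.922 -0.995
v -0.895 2.859 -0.801
v 4.555 -1.273 2.643
v 4.876 -1.082 3.047
v 3.605 -1.516 4.261
v 3.285 -1.707 3.857
v 4.623 -0.786 2.888
v 3.352 -1.219 4.102
v 4.331 -0.775 2.586
v 3.06 -1.208 3.8
v 4.17 -1.056 2.317
v 2.899 -1.489 3.531
v 4.235 -1.464 2.239
v 2.964 -1.898 3.453
v 4.488 -1.761 2.398
v 3.217 -2.194 3.612
v 4.78 -1.772 2.7
v 3.509 -2.205 3.914
v 4.941 -1.491 2.969
v 3.67 -1.924 4.183
f 2 1 4
f 2 4 3
f 4 1 5
f 4 5 3
f 5 1 6
f 5 6 3
f 6 1 7
f 6 7 3
f 7 1 8
f 7 8 3
f 8 1 9
f 8 9 3
f 9 1 10
f 9 10 3
f 10 1 11
f 10 11 3
f 11 1 12
f 11 12 3
f 12 1 13
f 12 13 3
f 13 1 14
f 13 14 3
f 14 1 15
f 14 15 3
f 15 1 16
f 15 16 3
f 16 1 17
f 16 17 3
f 17 1 2
f 17 2 3
f 19 18 21
f 19 21 20
f 21 18 22
f 21 22 20
f 22 18 23
f 22 23 20
f 23 18 24
f 23 24 20
f 24 18 25
f 24 25 20
f 25 18 26
f 25 26 20
f 26 18 27
f 26 27 20
f 27 18 28
f 27 28 20
f 28 18 29
f 28 29 20
f 29 18 30
f 29 30 20
f 30 18 31
f 30 31 20
f 31 18 32
f 31 32 20
f 32 18 19
f 32 19 20
f 34 33 37
f 34 37 35
f 35 37 38
f 35 38 36
f 37 33 39
f 37 39 38
f 38 39 40
f 38 40 36
f 39 33 41
f 39 41 40
f 40 41 42
f 40 42 36
f 41 33 43
f 41 43 42
f 42 43 44
f 42 44 36
f 43 33 45
f 43 45 44
f 44 45 46
f 44 46 36
f 45 33 47
f 45 47 46
f 46 47 48
f 46 48 36
f 47 33 49
f 47 49 48
f 48 49 50
f 48 50 36
f 49 33 34
f 49 34 50
f 50 34 35
f 50 35 36



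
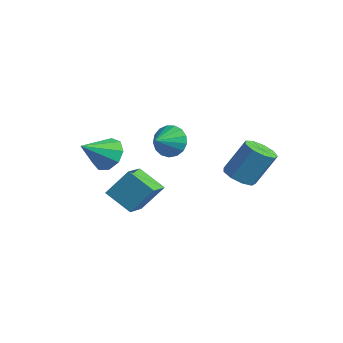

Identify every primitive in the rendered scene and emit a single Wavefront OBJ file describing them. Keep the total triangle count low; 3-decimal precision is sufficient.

v 1.612 1.246 -1.959
v 2.397 0.922 -1.974
v 2.794 1.81 -0.295
v 2.008 2.134 -0.281
v 2.389 1.437 -2.244
v 2.786 2.325 -0.566
v 2.017 1.862 -2.381
v 2.414 2.75 -0.703
v 1.456 1.999 -2.321
v 1.853 2.887 -0.642
v 0.967 1.784 -2.091
v 1.364 2.672 -0.413
v 0.78 1.317 -1.8
v 1.177 2.205 -0.121
v 0.982 0.817 -1.583
v 1.379 1.705 0.095
v 1.478 0.517 -1.542
v 1.875 1.405 0.136
v 2.038 0.559 -1.697
v 2.435 1.447 -0.018
v -0.533 -4.365 -2.575
v -0.083 -3.426 -1.256
v -1.381 -3.362 -2.999
v -0.932 -2.424 -1.68
v 0.632 -3.736 -3.42
v 1.081 -2.798 -2.101
v -0.217 -2.734 -3.844
v 0.233 -1.795 -2.525
v -1.125 -0.771 -0.394
v -0.468 -0.769 -1.052
v -0.675 -1.789 0.054
v -0.284 -0.541 -0.717
v -0.292 -0.365 -0.308
v -0.492 -0.282 0.081
v -0.836 -0.311 0.362
v -1.247 -0.446 0.469
v -1.63 -0.654 0.379
v -1.897 -0.89 0.112
v -1.987 -1.098 -0.271
v -1.88 -1.231 -0.682
v -1.6 -1.259 -1.027
v -1.211 -1.175 -1.227
v -0.802 -0.998 -1.236
v -2.566 -3.204 -1.277
v -1.595 -3.134 -1.387
v -2.354 -4.656 -0.323
v -1.788 -2.802 -0.838
v -2.346 -2.657 -0.494
v -3.006 -2.769 -0.517
v -3.461 -3.084 -0.896
v -3.497 -3.456 -1.453
v -3.097 -3.709 -1.927
v -2.449 -3.727 -2.098
v -1.856 -3.5 -1.884
f 2 1 5
f 2 5 3
f 3 5 6
f 3 6 4
f 5 1 7
f 5 7 6
f 6 7 8
f 6 8 4
f 7 1 9
f 7 9 8
f 8 9 10
f 8 10 4
f 9 1 11
f 9 11 10
f 10 11 12
f 10 12 4
f 11 1 13
f 11 13 12
f 12 13 14
f 12 14 4
f 13 1 15
f 13 15 14
f 14 15 16
f 14 16 4
f 15 1 17
f 15 17 16
f 16 17 18
f 16 18 4
f 17 1 19
f 17 19 18
f 18 19 20
f 18 20 4
f 19 1 2
f 19 2 20
f 20 2 3
f 20 3 4
f 22 24 21
f 25 22 21
f 21 24 23
f 23 25 21
f 22 28 24
f 26 22 25
f 26 28 22
f 24 28 23
f 27 25 23
f 23 28 27
f 27 26 25
f 28 26 27
f 30 29 32
f 30 32 31
f 32 29 33
f 32 33 31
f 33 29 34
f 33 34 31
f 34 29 35
f 34 35 31
f 35 29 36
f 35 36 31
f 36 29 37
f 36 37 31
f 37 29 38
f 37 38 31
f 38 29 39
f 38 39 31
f 39 29 40
f 39 40 31
f 40 29 41
f 40 41 31
f 41 29 42
f 41 42 31
f 42 29 43
f 42 43 31
f 43 29 30
f 43 30 31
f 45 44 47
f 45 47 46
f 47 44 48
f 47 48 46
f 48 44 49
f 48 49 46
f 49 44 50
f 49 50 46
f 50 44 51
f 50 51 46
f 51 44 52
f 51 52 46
f 52 44 53
f 52 53 46
f 53 44 54
f 53 54 46
f 54 44 45
f 54 45 46



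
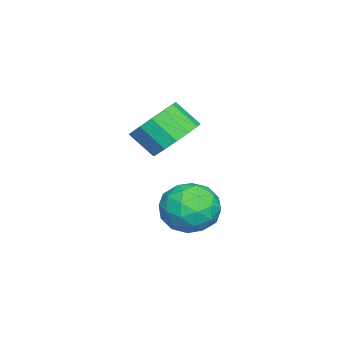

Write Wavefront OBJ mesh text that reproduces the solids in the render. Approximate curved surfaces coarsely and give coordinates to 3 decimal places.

v -2.545 0.058 -0.454
v -1.802 -0.015 0.111
v -2.558 -1.445 -0.631
v -1.815 -1.518 -0.066
v -2.644 -1.261 0.283
v -2.636 -0.332 0.392
v -1.724 -1.128 -0.912
v -1.716 -0.199 -0.803
v -1.294 -0.748 -0.173
v -1.863 -0.83 0.566
v -2.497 -0.63 -1.086
v -3.066 -0.712 -0.347
v -2.172 0.154 -0.156
v -2.188 -1.614 -0.364
v -2.675 -1.462 -0.159
v -2.238 -1.505 0.173
v -2.662 -0.032 0.01
v -2.226 -0.075 0.341
v -2.721 -0.808 0.442
v -2.134 -1.385 -0.861
v -1.698 -1.428 -0.53
v -2.122 0.045 -0.693
v -1.685 0.002 -0.361
v -1.639 -0.652 -0.962
v -1.437 -0.32 0.009
v -1.445 -1.204 -0.095
v -1.391 -0.975 -0.592
v -1.387 -0.429 -0.528
v -1.771 -0.368 0.443
v -1.779 -1.252 0.339
v -2.267 -1.101 0.544
v -2.262 -0.555 0.609
v -1.473 -0.799 0.276
v -2.581 -0.208 -0.859
v -2.589 -1.092 -0.963
v -2.098 -0.905 -1.129
v -2.093 -0.359 -1.064
v -2.915 -0.256 -0.425
v -2.923 -1.14 -0.529
v -2.973 -1.031 0.008
v -2.969 -0.485 0.072
v -2.887 -0.661 -0.796
v -2.543 -1.193 2.164
v -1.775 -0.991 2.493
v -1.888 -1.726 3.206
v -2.657 -1.927 2.876
v -2.065 -0.734 2.712
v -2.178 -1.469 3.425
v -2.483 -0.6 2.784
v -2.596 -1.335 3.497
v -2.918 -0.625 2.69
v -3.031 -1.359 3.403
v -3.252 -0.801 2.455
v -3.365 -1.536 3.167
v -3.396 -1.083 2.141
v -3.509 -1.818 2.854
v -3.312 -1.394 1.834
v -3.425 -2.129 2.547
v -3.022 -1.651 1.615
v -3.135 -2.386 2.328
v -2.604 -1.785 1.543
v -2.717 -2.52 2.256
v -2.169 -1.761 1.637
v -2.282 -2.495 2.35
v -1.835 -1.584 1.873
v -1.948 -2.319 2.585
v -1.691 -1.302 2.186
v -1.804 -2.037 2.899
f 1 38 17
f 38 12 41
f 17 41 6
f 38 41 17
f 1 17 13
f 17 6 18
f 13 18 2
f 17 18 13
f 1 13 22
f 13 2 23
f 22 23 8
f 13 23 22
f 1 22 34
f 22 8 37
f 34 37 11
f 22 37 34
f 1 34 38
f 34 11 42
f 38 42 12
f 34 42 38
f 2 18 29
f 18 6 32
f 29 32 10
f 18 32 29
f 6 41 19
f 41 12 40
f 19 40 5
f 41 40 19
f 12 42 39
f 42 11 35
f 39 35 3
f 42 35 39
f 11 37 36
f 37 8 24
f 36 24 7
f 37 24 36
f 8 23 28
f 23 2 25
f 28 25 9
f 23 25 28
f 4 30 16
f 30 10 31
f 16 31 5
f 30 31 16
f 4 16 14
f 16 5 15
f 14 15 3
f 16 15 14
f 4 14 21
f 14 3 20
f 21 20 7
f 14 20 21
f 4 21 26
f 21 7 27
f 26 27 9
f 21 27 26
f 4 26 30
f 26 9 33
f 30 33 10
f 26 33 30
f 5 31 19
f 31 10 32
f 19 32 6
f 31 32 19
f 3 15 39
f 15 5 40
f 39 40 12
f 15 40 39
f 7 20 36
f 20 3 35
f 36 35 11
f 20 35 36
f 9 27 28
f 27 7 24
f 28 24 8
f 27 24 28
f 10 33 29
f 33 9 25
f 29 25 2
f 33 25 29
f 44 43 47
f 44 47 45
f 45 47 48
f 45 48 46
f 47 43 49
f 47 49 48
f 48 49 50
f 48 50 46
f 49 43 51
f 49 51 50
f 50 51 52
f 50 52 46
f 51 43 53
f 51 53 52
f 52 53 54
f 52 54 46
f 53 43 55
f 53 55 54
f 54 55 56
f 54 56 46
f 55 43 57
f 55 57 56
f 56 57 58
f 56 58 46
f 57 43 59
f 57 59 58
f 58 59 60
f 58 60 46
f 59 43 61
f 59 61 60
f 60 61 62
f 60 62 46
f 61 43 63
f 61 63 62
f 62 63 64
f 62 64 46
f 63 43 65
f 63 65 64
f 64 65 66
f 64 66 46
f 65 43 67
f 65 67 66
f 66 67 68
f 66 68 46
f 67 43 44
f 67 44 68
f 68 44 45
f 68 45 46



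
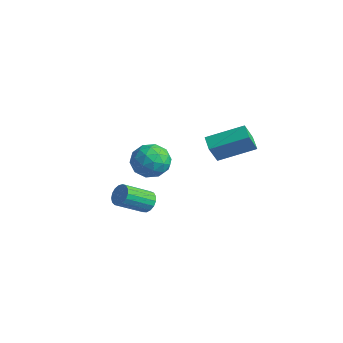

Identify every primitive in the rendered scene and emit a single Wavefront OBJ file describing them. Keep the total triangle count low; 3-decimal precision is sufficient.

v 3.477 -0.978 2.479
v 3.673 -1.708 3.716
v 2.708 -0.606 2.82
v 2.904 -1.336 4.057
v 4.616 0.656 3.263
v 4.812 -0.074 4.5
v 3.847 1.028 3.604
v 4.043 0.298 4.841
v -3.619 0.141 -1.43
v -2.796 0.778 -0.857
v -2.704 -1.478 -0.943
v -1.881 -0.841 -0.37
v -2.988 -0.902 0.057
v -3.554 0.098 -0.244
v -1.946 -0.798 -1.556
v -2.512 0.202 -1.857
v -1.762 0.198 -0.935
v -2.406 0.133 0.062
v -3.094 -0.833 -1.862
v -3.738 -0.898 -0.865
v -3.288 0.602 -1.186
v -2.212 -1.302 -0.614
v -2.863 -1.338 -0.363
v -2.379 -0.963 -0.026
v -3.733 0.202 -0.826
v -3.249 0.577 -0.489
v -3.362 -0.411 0.048
v -2.251 -1.277 -1.311
v -1.767 -0.902 -0.974
v -3.121 0.263 -1.774
v -2.637 0.638 -1.437
v -2.138 -0.289 -1.848
v -2.197 0.635 -0.895
v -1.659 -0.316 -0.609
v -1.697 -0.291 -1.306
v -2.03 0.297 -1.483
v -2.575 0.597 -0.309
v -2.037 -0.354 -0.023
v -2.688 -0.391 0.228
v -3.02 0.198 0.051
v -1.967 0.256 -0.355
v -3.463 -0.346 -1.777
v -2.925 -1.297 -1.491
v -2.48 -0.898 -1.851
v -2.812 -0.309 -2.028
v -3.841 -0.384 -1.191
v -3.303 -1.335 -0.905
v -3.47 -0.997 -0.317
v -3.803 -0.409 -0.494
v -3.533 -0.956 -1.445
v -1.543 -1.518 -3.048
v -1.138 -1.906 -3.482
v -1.532 -3.451 -2.467
v -1.937 -3.062 -2.032
v -0.923 -1.803 -3.241
v -1.316 -3.348 -2.226
v -0.849 -1.634 -2.955
v -1.242 -3.179 -1.94
v -0.934 -1.438 -2.691
v -1.328 -2.983 -1.676
v -1.159 -1.261 -2.508
v -1.553 -2.806 -1.493
v -1.472 -1.142 -2.449
v -1.866 -2.687 -1.434
v -1.801 -1.11 -2.527
v -2.195 -2.655 -1.512
v -2.071 -1.17 -2.724
v -2.465 -2.715 -1.709
v -2.22 -1.311 -2.995
v -2.614 -2.856 -1.98
v -2.214 -1.498 -3.279
v -2.608 -3.043 -2.263
v -2.055 -1.69 -3.509
v -2.448 -3.235 -2.494
v -1.778 -1.843 -3.634
v -2.171 -3.388 -2.618
v -1.447 -1.921 -3.624
v -1.84 -3.466 -2.609
f 2 4 1
f 5 2 1
f 1 4 3
f 3 5 1
f 2 8 4
f 6 2 5
f 6 8 2
f 4 8 3
f 7 5 3
f 3 8 7
f 7 6 5
f 8 6 7
f 9 46 25
f 46 20 49
f 25 49 14
f 46 49 25
f 9 25 21
f 25 14 26
f 21 26 10
f 25 26 21
f 9 21 30
f 21 10 31
f 30 31 16
f 21 31 30
f 9 30 42
f 30 16 45
f 42 45 19
f 30 45 42
f 9 42 46
f 42 19 50
f 46 50 20
f 42 50 46
f 10 26 37
f 26 14 40
f 37 40 18
f 26 40 37
f 14 49 27
f 49 20 48
f 27 48 13
f 49 48 27
f 20 50 47
f 50 19 43
f 47 43 11
f 50 43 47
f 19 45 44
f 45 16 32
f 44 32 15
f 45 32 44
f 16 31 36
f 31 10 33
f 36 33 17
f 31 33 36
f 12 38 24
f 38 18 39
f 24 39 13
f 38 39 24
f 12 24 22
f 24 13 23
f 22 23 11
f 24 23 22
f 12 22 29
f 22 11 28
f 29 28 15
f 22 28 29
f 12 29 34
f 29 15 35
f 34 35 17
f 29 35 34
f 12 34 38
f 34 17 41
f 38 41 18
f 34 41 38
f 13 39 27
f 39 18 40
f 27 40 14
f 39 40 27
f 11 23 47
f 23 13 48
f 47 48 20
f 23 48 47
f 15 28 44
f 28 11 43
f 44 43 19
f 28 43 44
f 17 35 36
f 35 15 32
f 36 32 16
f 35 32 36
f 18 41 37
f 41 17 33
f 37 33 10
f 41 33 37
f 52 51 55
f 52 55 53
f 53 55 56
f 53 56 54
f 55 51 57
f 55 57 56
f 56 57 58
f 56 58 54
f 57 51 59
f 57 59 58
f 58 59 60
f 58 60 54
f 59 51 61
f 59 61 60
f 60 61 62
f 60 62 54
f 61 51 63
f 61 63 62
f 62 63 64
f 62 64 54
f 63 51 65
f 63 65 64
f 64 65 66
f 64 66 54
f 65 51 67
f 65 67 66
f 66 67 68
f 66 68 54
f 67 51 69
f 67 69 68
f 68 69 70
f 68 70 54
f 69 51 71
f 69 71 70
f 70 71 72
f 70 72 54
f 71 51 73
f 71 73 72
f 72 73 74
f 72 74 54
f 73 51 75
f 73 75 74
f 74 75 76
f 74 76 54
f 75 51 77
f 75 77 76
f 76 77 78
f 76 78 54
f 77 51 52
f 77 52 78
f 78 52 53
f 78 53 54



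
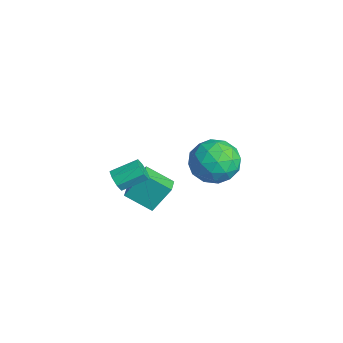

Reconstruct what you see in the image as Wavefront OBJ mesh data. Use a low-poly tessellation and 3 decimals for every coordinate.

v -0.965 2.98 -2.668
v -0.259 2.045 -2.868
v -1.601 2.155 -1.052
v -0.895 1.22 -1.252
v -0.421 2.271 -0.966
v -0.029 2.782 -1.964
v -1.831 1.418 -1.956
v -1.439 1.929 -2.954
v -0.795 1.08 -2.428
v 0.077 1.607 -1.816
v -1.937 2.593 -2.104
v -1.065 3.12 -1.492
v -0.556 2.585 -2.91
v -1.304 1.615 -1.01
v -1.025 2.233 -0.842
v -0.61 1.684 -0.959
v -0.421 3.018 -2.379
v -0.006 2.468 -2.496
v -0.101 2.601 -1.378
v -1.854 1.732 -1.424
v -1.439 1.182 -1.541
v -1.25 2.516 -2.961
v -0.835 1.967 -3.078
v -1.759 1.599 -2.542
v -0.456 1.468 -2.768
v -0.83 0.983 -1.819
v -1.38 1.1 -2.232
v -1.149 1.4 -2.819
v 0.056 1.778 -2.409
v -0.318 1.293 -1.459
v -0.039 1.911 -1.291
v 0.192 2.211 -1.878
v -0.259 1.211 -2.15
v -1.542 2.907 -2.461
v -1.916 2.422 -1.511
v -2.052 1.989 -2.042
v -1.821 2.289 -2.629
v -1.03 3.217 -2.101
v -1.404 2.732 -1.152
v -0.711 2.8 -1.101
v -0.48 3.1 -1.688
v -1.601 2.989 -1.77
v 1.756 -2.616 -0.866
v 1.795 -1.821 0.261
v 0.922 -2.247 -1.097
v 0.961 -1.453 0.031
v 2.379 -1.647 -1.571
v 2.418 -0.853 -0.443
v 1.545 -1.279 -1.801
v 1.584 -0.484 -0.674
v 3.065 -3.29 1.241
v 3.233 -3.078 0.773
v 3.362 -2.037 1.292
v 3.195 -2.25 1.759
v 2.823 -3.052 0.822
v 2.952 -2.011 1.34
v 2.555 -3.165 1.116
v 2.684 -2.124 1.634
v 2.587 -3.352 1.483
v 2.716 -2.311 2.001
v 2.898 -3.503 1.708
v 3.027 -2.462 2.227
v 3.308 -3.529 1.66
v 3.437 -2.488 2.178
v 3.576 -3.416 1.366
v 3.705 -2.375 1.884
v 3.544 -3.229 0.999
v 3.673 -2.188 1.517
f 1 38 17
f 38 12 41
f 17 41 6
f 38 41 17
f 1 17 13
f 17 6 18
f 13 18 2
f 17 18 13
f 1 13 22
f 13 2 23
f 22 23 8
f 13 23 22
f 1 22 34
f 22 8 37
f 34 37 11
f 22 37 34
f 1 34 38
f 34 11 42
f 38 42 12
f 34 42 38
f 2 18 29
f 18 6 32
f 29 32 10
f 18 32 29
f 6 41 19
f 41 12 40
f 19 40 5
f 41 40 19
f 12 42 39
f 42 11 35
f 39 35 3
f 42 35 39
f 11 37 36
f 37 8 24
f 36 24 7
f 37 24 36
f 8 23 28
f 23 2 25
f 28 25 9
f 23 25 28
f 4 30 16
f 30 10 31
f 16 31 5
f 30 31 16
f 4 16 14
f 16 5 15
f 14 15 3
f 16 15 14
f 4 14 21
f 14 3 20
f 21 20 7
f 14 20 21
f 4 21 26
f 21 7 27
f 26 27 9
f 21 27 26
f 4 26 30
f 26 9 33
f 30 33 10
f 26 33 30
f 5 31 19
f 31 10 32
f 19 32 6
f 31 32 19
f 3 15 39
f 15 5 40
f 39 40 12
f 15 40 39
f 7 20 36
f 20 3 35
f 36 35 11
f 20 35 36
f 9 27 28
f 27 7 24
f 28 24 8
f 27 24 28
f 10 33 29
f 33 9 25
f 29 25 2
f 33 25 29
f 44 46 43
f 47 44 43
f 43 46 45
f 45 47 43
f 44 50 46
f 48 44 47
f 48 50 44
f 46 50 45
f 49 47 45
f 45 50 49
f 49 48 47
f 50 48 49
f 52 51 55
f 52 55 53
f 53 55 56
f 53 56 54
f 55 51 57
f 55 57 56
f 56 57 58
f 56 58 54
f 57 51 59
f 57 59 58
f 58 59 60
f 58 60 54
f 59 51 61
f 59 61 60
f 60 61 62
f 60 62 54
f 61 51 63
f 61 63 62
f 62 63 64
f 62 64 54
f 63 51 65
f 63 65 64
f 64 65 66
f 64 66 54
f 65 51 67
f 65 67 66
f 66 67 68
f 66 68 54
f 67 51 52
f 67 52 68
f 68 52 53
f 68 53 54



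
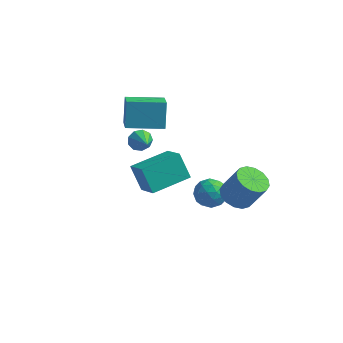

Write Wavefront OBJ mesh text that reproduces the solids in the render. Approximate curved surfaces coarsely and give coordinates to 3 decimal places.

v -2.649 0.702 1.407
v -2.912 1.369 2.859
v -3.413 1.922 0.708
v -3.676 2.59 2.161
v -0.904 1.71 1.259
v -1.167 2.378 2.712
v -1.668 2.931 0.561
v -1.931 3.598 2.013
v -0.552 -1.547 -0.959
v -1.297 -1.29 0.376
v 0.586 0.267 -0.672
v -0.159 0.523 0.663
v 0.499 -2.323 -0.223
v -0.246 -2.067 1.112
v 1.637 -0.51 0.064
v 0.892 -0.253 1.399
v 2.837 2.225 -3.005
v 3.658 2.051 -3.449
v 4.524 2.181 -1.9
v 3.703 2.355 -1.455
v 3.608 2.54 -3.462
v 4.474 2.67 -1.912
v 3.351 2.945 -3.352
v 4.217 3.074 -1.803
v 2.956 3.157 -3.149
v 3.822 3.286 -1.6
v 2.53 3.119 -2.908
v 3.396 3.248 -1.358
v 2.185 2.842 -2.692
v 3.052 2.971 -1.142
v 2.016 2.399 -2.56
v 2.882 2.529 -1.011
v 2.066 1.91 -2.548
v 2.932 2.04 -0.998
v 2.323 1.506 -2.657
v 3.189 1.635 -1.108
v 2.718 1.294 -2.86
v 3.584 1.423 -1.311
v 3.144 1.332 -3.102
v 4.01 1.461 -1.552
v 3.488 1.609 -3.318
v 4.355 1.738 -1.768
v -0.222 -2.225 3.431
v 0.212 -2.078 2.998
v 0.582 -3.015 3.969
v 0.245 -1.813 3.336
v 0.06 -1.741 3.719
v -0.257 -1.895 3.966
v -0.558 -2.203 3.963
v -0.702 -2.522 3.711
v -0.621 -2.701 3.328
v -0.354 -2.658 2.992
v -0.025 -2.412 2.862
v 0.462 2.412 -3.297
v 0.813 2.779 -4.095
v 1.867 1.961 -2.885
v 2.218 2.328 -3.683
v 1.884 2.9 -3.007
v 1.016 3.178 -3.261
v 1.664 1.562 -3.719
v 0.796 1.84 -3.973
v 1.556 2.254 -4.356
v 1.692 3.08 -3.916
v 0.988 1.66 -3.064
v 1.124 2.486 -2.624
v 0.514 2.635 -3.732
v 2.166 2.105 -3.248
v 1.969 2.441 -2.851
v 2.176 2.657 -3.32
v 0.634 2.869 -3.242
v 0.84 3.085 -3.711
v 1.469 3.156 -3.072
v 1.84 1.655 -3.269
v 2.046 1.871 -3.738
v 0.504 2.083 -3.66
v 0.711 2.299 -4.129
v 1.211 1.584 -3.908
v 1.158 2.542 -4.354
v 1.983 2.277 -4.113
v 1.657 1.827 -4.133
v 1.147 1.99 -4.283
v 1.238 3.028 -4.096
v 2.063 2.763 -3.854
v 1.867 3.099 -3.456
v 1.357 3.262 -3.606
v 1.674 2.719 -4.249
v 0.617 1.977 -3.126
v 1.442 1.712 -2.884
v 1.323 1.478 -3.374
v 0.813 1.641 -3.524
v 0.697 2.463 -2.867
v 1.522 2.198 -2.626
v 1.533 2.75 -2.697
v 1.023 2.913 -2.847
v 1.006 2.021 -2.731
f 2 4 1
f 5 2 1
f 1 4 3
f 3 5 1
f 2 8 4
f 6 2 5
f 6 8 2
f 4 8 3
f 7 5 3
f 3 8 7
f 7 6 5
f 8 6 7
f 10 12 9
f 13 10 9
f 9 12 11
f 11 13 9
f 10 16 12
f 14 10 13
f 14 16 10
f 12 16 11
f 15 13 11
f 11 16 15
f 15 14 13
f 16 14 15
f 18 17 21
f 18 21 19
f 19 21 22
f 19 22 20
f 21 17 23
f 21 23 22
f 22 23 24
f 22 24 20
f 23 17 25
f 23 25 24
f 24 25 26
f 24 26 20
f 25 17 27
f 25 27 26
f 26 27 28
f 26 28 20
f 27 17 29
f 27 29 28
f 28 29 30
f 28 30 20
f 29 17 31
f 29 31 30
f 30 31 32
f 30 32 20
f 31 17 33
f 31 33 32
f 32 33 34
f 32 34 20
f 33 17 35
f 33 35 34
f 34 35 36
f 34 36 20
f 35 17 37
f 35 37 36
f 36 37 38
f 36 38 20
f 37 17 39
f 37 39 38
f 38 39 40
f 38 40 20
f 39 17 41
f 39 41 40
f 40 41 42
f 40 42 20
f 41 17 18
f 41 18 42
f 42 18 19
f 42 19 20
f 44 43 46
f 44 46 45
f 46 43 47
f 46 47 45
f 47 43 48
f 47 48 45
f 48 43 49
f 48 49 45
f 49 43 50
f 49 50 45
f 50 43 51
f 50 51 45
f 51 43 52
f 51 52 45
f 52 43 53
f 52 53 45
f 53 43 44
f 53 44 45
f 54 91 70
f 91 65 94
f 70 94 59
f 91 94 70
f 54 70 66
f 70 59 71
f 66 71 55
f 70 71 66
f 54 66 75
f 66 55 76
f 75 76 61
f 66 76 75
f 54 75 87
f 75 61 90
f 87 90 64
f 75 90 87
f 54 87 91
f 87 64 95
f 91 95 65
f 87 95 91
f 55 71 82
f 71 59 85
f 82 85 63
f 71 85 82
f 59 94 72
f 94 65 93
f 72 93 58
f 94 93 72
f 65 95 92
f 95 64 88
f 92 88 56
f 95 88 92
f 64 90 89
f 90 61 77
f 89 77 60
f 90 77 89
f 61 76 81
f 76 55 78
f 81 78 62
f 76 78 81
f 57 83 69
f 83 63 84
f 69 84 58
f 83 84 69
f 57 69 67
f 69 58 68
f 67 68 56
f 69 68 67
f 57 67 74
f 67 56 73
f 74 73 60
f 67 73 74
f 57 74 79
f 74 60 80
f 79 80 62
f 74 80 79
f 57 79 83
f 79 62 86
f 83 86 63
f 79 86 83
f 58 84 72
f 84 63 85
f 72 85 59
f 84 85 72
f 56 68 92
f 68 58 93
f 92 93 65
f 68 93 92
f 60 73 89
f 73 56 88
f 89 88 64
f 73 88 89
f 62 80 81
f 80 60 77
f 81 77 61
f 80 77 81
f 63 86 82
f 86 62 78
f 82 78 55
f 86 78 82



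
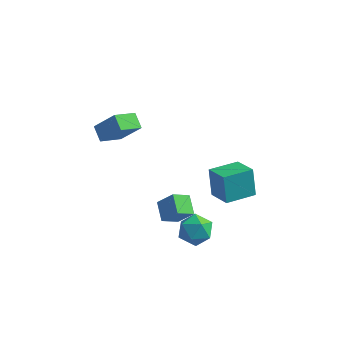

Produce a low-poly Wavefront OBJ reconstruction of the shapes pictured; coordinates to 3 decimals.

v 2.009 0.971 -4.181
v 2.897 0.608 -3.635
v 1.423 -0.708 -4.345
v 2.311 -1.071 -3.799
v 1.536 -0.49 -3.269
v 1.898 0.548 -3.168
v 2.422 -0.648 -4.812
v 2.784 0.39 -4.711
v 3.152 -0.392 -4.025
v 2.605 -0.295 -3.071
v 1.715 0.195 -4.909
v 1.168 0.292 -3.955
v -3.917 0.2 2.961
v -2.705 0.263 4.344
v -3.238 1.433 2.311
v -2.026 1.495 3.694
v -3.274 -0.435 2.426
v -2.062 -0.373 3.809
v -2.595 0.797 1.776
v -1.383 0.86 3.159
v 2.308 2.017 -2.644
v 1.916 2.546 -0.958
v 3.488 3.482 -2.83
v 3.096 4.011 -1.144
v 3.524 1.109 -2.076
v 3.132 1.638 -0.39
v 4.704 2.574 -2.262
v 4.312 3.103 -0.576
v 0.372 -0.603 -3.324
v 1.303 -0.579 -2.252
v -0.289 0.358 -2.772
v 0.642 0.382 -1.7
v 1.038 0.198 -3.92
v 1.969 0.222 -2.848
v 0.377 1.159 -3.368
v 1.308 1.183 -2.296
f 1 12 6
f 1 6 2
f 1 2 8
f 1 8 11
f 1 11 12
f 2 6 10
f 6 12 5
f 12 11 3
f 11 8 7
f 8 2 9
f 4 10 5
f 4 5 3
f 4 3 7
f 4 7 9
f 4 9 10
f 5 10 6
f 3 5 12
f 7 3 11
f 9 7 8
f 10 9 2
f 14 16 13
f 17 14 13
f 13 16 15
f 15 17 13
f 14 20 16
f 18 14 17
f 18 20 14
f 16 20 15
f 19 17 15
f 15 20 19
f 19 18 17
f 20 18 19
f 22 24 21
f 25 22 21
f 21 24 23
f 23 25 21
f 22 28 24
f 26 22 25
f 26 28 22
f 24 28 23
f 27 25 23
f 23 28 27
f 27 26 25
f 28 26 27
f 30 32 29
f 33 30 29
f 29 32 31
f 31 33 29
f 30 36 32
f 34 30 33
f 34 36 30
f 32 36 31
f 35 33 31
f 31 36 35
f 35 34 33
f 36 34 35



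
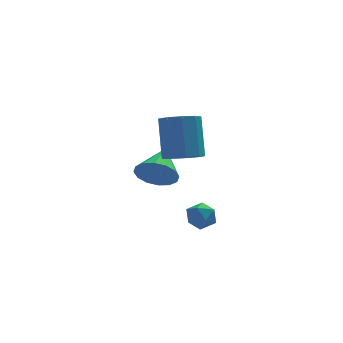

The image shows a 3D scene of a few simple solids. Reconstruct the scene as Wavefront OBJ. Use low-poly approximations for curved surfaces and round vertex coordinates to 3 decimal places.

v -0.418 -0.259 0.798
v 0.121 -0.872 1.153
v 0.176 0.186 2.897
v -0.362 0.799 2.542
v 0.45 -0.439 0.88
v 0.506 0.619 2.623
v 0.373 0.079 0.568
v 0.429 1.136 2.312
v -0.074 0.438 0.365
v -0.018 1.496 2.108
v -0.682 0.472 0.364
v -0.626 1.529 2.107
v -1.166 0.163 0.566
v -1.111 1.221 2.31
v -1.3 -0.343 0.877
v -1.245 0.715 2.621
v -1.021 -0.809 1.151
v -0.966 0.248 2.895
v -0.46 -1.018 1.26
v -0.405 0.039 3.004
v -1.156 1.707 -1.158
v -0.576 1.836 -1.937
v -0.484 3.133 -0.422
v -1 2.092 -2.046
v -1.466 2.245 -1.917
v -1.849 2.253 -1.584
v -2.046 2.116 -1.137
v -2.005 1.869 -0.696
v -1.737 1.578 -0.379
v -1.312 1.322 -0.27
v -0.846 1.169 -0.4
v -0.463 1.16 -0.732
v -0.266 1.298 -1.179
v -0.307 1.545 -1.62
v -0.018 0.997 -2.99
v 0.498 1.359 -3.39
v 0.582 -0.039 -3.15
v 1.098 0.323 -3.55
v 1.042 0.446 -2.816
v 0.671 1.086 -2.717
v 0.409 0.234 -3.823
v 0.038 0.874 -3.724
v 0.762 0.887 -3.905
v 1.153 1.018 -3.283
v -0.073 0.302 -3.257
v 0.318 0.433 -2.635
f 2 1 5
f 2 5 3
f 3 5 6
f 3 6 4
f 5 1 7
f 5 7 6
f 6 7 8
f 6 8 4
f 7 1 9
f 7 9 8
f 8 9 10
f 8 10 4
f 9 1 11
f 9 11 10
f 10 11 12
f 10 12 4
f 11 1 13
f 11 13 12
f 12 13 14
f 12 14 4
f 13 1 15
f 13 15 14
f 14 15 16
f 14 16 4
f 15 1 17
f 15 17 16
f 16 17 18
f 16 18 4
f 17 1 19
f 17 19 18
f 18 19 20
f 18 20 4
f 19 1 2
f 19 2 20
f 20 2 3
f 20 3 4
f 22 21 24
f 22 24 23
f 24 21 25
f 24 25 23
f 25 21 26
f 25 26 23
f 26 21 27
f 26 27 23
f 27 21 28
f 27 28 23
f 28 21 29
f 28 29 23
f 29 21 30
f 29 30 23
f 30 21 31
f 30 31 23
f 31 21 32
f 31 32 23
f 32 21 33
f 32 33 23
f 33 21 34
f 33 34 23
f 34 21 22
f 34 22 23
f 35 46 40
f 35 40 36
f 35 36 42
f 35 42 45
f 35 45 46
f 36 40 44
f 40 46 39
f 46 45 37
f 45 42 41
f 42 36 43
f 38 44 39
f 38 39 37
f 38 37 41
f 38 41 43
f 38 43 44
f 39 44 40
f 37 39 46
f 41 37 45
f 43 41 42
f 44 43 36



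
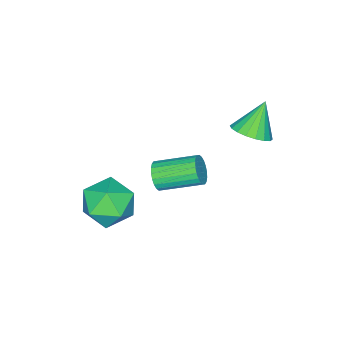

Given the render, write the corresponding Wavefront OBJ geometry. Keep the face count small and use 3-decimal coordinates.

v 0.797 -1.312 0.427
v 1.184 -1.281 0.922
v 0.351 0.063 1.489
v -0.037 0.032 0.993
v 1.302 -1.139 0.76
v 0.469 0.205 1.327
v 1.344 -1.024 0.547
v 0.51 0.32 1.114
v 1.302 -0.952 0.316
v 0.468 0.392 0.883
v 1.183 -0.935 0.101
v 0.35 0.409 0.668
v 1.005 -0.976 -0.064
v 0.172 0.368 0.503
v 0.796 -1.068 -0.154
v -0.038 0.276 0.413
v 0.587 -1.197 -0.156
v -0.247 0.147 0.411
v 0.409 -1.343 -0.069
v -0.424 0.001 0.498
v 0.291 -1.485 0.093
v -0.542 -0.141 0.66
v 0.25 -1.6 0.306
v -0.584 -0.256 0.873
v 0.292 -1.672 0.537
v -0.542 -0.328 1.104
v 0.41 -1.689 0.752
v -0.423 -0.345 1.319
v 0.588 -1.648 0.917
v -0.245 -0.304 1.484
v 0.798 -1.556 1.007
v -0.036 -0.212 1.574
v 1.007 -1.427 1.009
v 0.173 -0.083 1.576
v 0.82 -2.453 -2.83
v 1.872 -2.905 -3.052
v 0.568 -3.715 -1.448
v 1.62 -4.167 -1.67
v 1.53 -3.101 -1.205
v 1.686 -2.321 -2.059
v 0.754 -4.299 -2.441
v 0.91 -3.519 -3.295
v 1.832 -4.047 -2.811
v 2.311 -3.306 -2.047
v 0.129 -3.314 -2.453
v 0.608 -2.573 -1.689
v -3.015 0.075 0.829
v -2.357 0.302 1.299
v -3.885 0.065 2.051
v -2.504 0.63 1.197
v -2.752 0.849 1.023
v -3.052 0.914 0.809
v -3.345 0.813 0.6
v -3.572 0.566 0.436
v -3.69 0.221 0.35
v -3.673 -0.152 0.359
v -3.527 -0.481 0.461
v -3.279 -0.699 0.635
v -2.978 -0.764 0.849
v -2.686 -0.663 1.058
v -2.458 -0.416 1.222
v -2.341 -0.072 1.308
f 2 1 5
f 2 5 3
f 3 5 6
f 3 6 4
f 5 1 7
f 5 7 6
f 6 7 8
f 6 8 4
f 7 1 9
f 7 9 8
f 8 9 10
f 8 10 4
f 9 1 11
f 9 11 10
f 10 11 12
f 10 12 4
f 11 1 13
f 11 13 12
f 12 13 14
f 12 14 4
f 13 1 15
f 13 15 14
f 14 15 16
f 14 16 4
f 15 1 17
f 15 17 16
f 16 17 18
f 16 18 4
f 17 1 19
f 17 19 18
f 18 19 20
f 18 20 4
f 19 1 21
f 19 21 20
f 20 21 22
f 20 22 4
f 21 1 23
f 21 23 22
f 22 23 24
f 22 24 4
f 23 1 25
f 23 25 24
f 24 25 26
f 24 26 4
f 25 1 27
f 25 27 26
f 26 27 28
f 26 28 4
f 27 1 29
f 27 29 28
f 28 29 30
f 28 30 4
f 29 1 31
f 29 31 30
f 30 31 32
f 30 32 4
f 31 1 33
f 31 33 32
f 32 33 34
f 32 34 4
f 33 1 2
f 33 2 34
f 34 2 3
f 34 3 4
f 35 46 40
f 35 40 36
f 35 36 42
f 35 42 45
f 35 45 46
f 36 40 44
f 40 46 39
f 46 45 37
f 45 42 41
f 42 36 43
f 38 44 39
f 38 39 37
f 38 37 41
f 38 41 43
f 38 43 44
f 39 44 40
f 37 39 46
f 41 37 45
f 43 41 42
f 44 43 36
f 48 47 50
f 48 50 49
f 50 47 51
f 50 51 49
f 51 47 52
f 51 52 49
f 52 47 53
f 52 53 49
f 53 47 54
f 53 54 49
f 54 47 55
f 54 55 49
f 55 47 56
f 55 56 49
f 56 47 57
f 56 57 49
f 57 47 58
f 57 58 49
f 58 47 59
f 58 59 49
f 59 47 60
f 59 60 49
f 60 47 61
f 60 61 49
f 61 47 62
f 61 62 49
f 62 47 48
f 62 48 49

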